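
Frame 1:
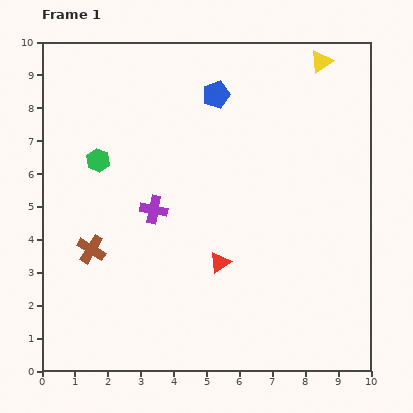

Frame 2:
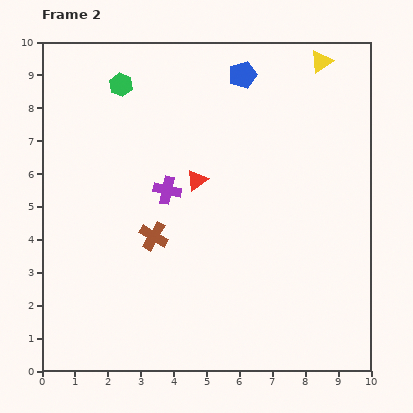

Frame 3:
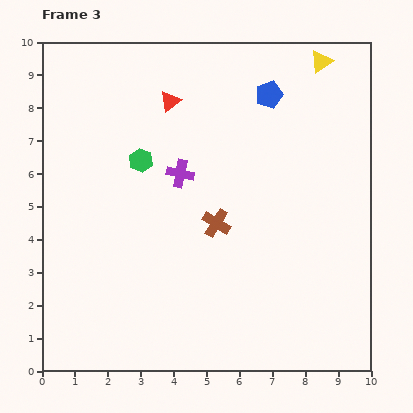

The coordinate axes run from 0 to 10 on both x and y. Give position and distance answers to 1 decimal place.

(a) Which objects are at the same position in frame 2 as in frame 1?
the yellow triangle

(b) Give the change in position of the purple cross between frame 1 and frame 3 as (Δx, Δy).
(0.8, 1.1)

The purple cross was at (3.4, 4.9) in frame 1 and (4.2, 6.0) in frame 3.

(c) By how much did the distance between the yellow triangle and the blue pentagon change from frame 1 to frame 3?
-1.5

Distance in frame 1: 3.4. Distance in frame 3: 1.9.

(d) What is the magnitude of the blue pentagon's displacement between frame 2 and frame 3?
1.0

The blue pentagon moved from (6.1, 9.0) to (6.9, 8.4), a distance of √(0.8² + 0.6²) ≈ 1.0.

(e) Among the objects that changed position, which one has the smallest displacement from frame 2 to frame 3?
the purple cross

(moved 0.6)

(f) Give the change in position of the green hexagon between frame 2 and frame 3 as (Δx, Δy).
(0.6, -2.3)

The green hexagon was at (2.4, 8.7) in frame 2 and (3.0, 6.4) in frame 3.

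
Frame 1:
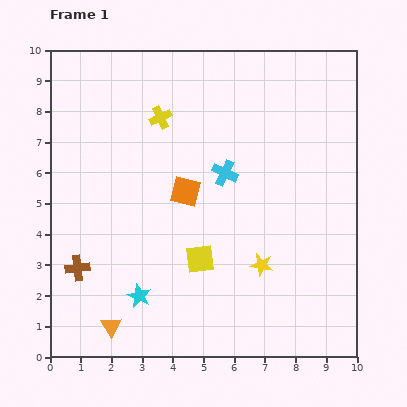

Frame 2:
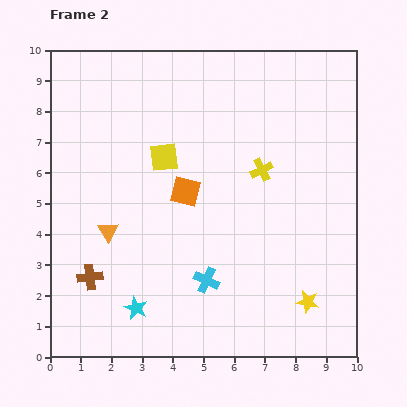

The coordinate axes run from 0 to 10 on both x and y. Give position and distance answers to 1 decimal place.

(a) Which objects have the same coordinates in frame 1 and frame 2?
the orange square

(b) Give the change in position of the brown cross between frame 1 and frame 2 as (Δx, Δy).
(0.4, -0.3)

The brown cross was at (0.9, 2.9) in frame 1 and (1.3, 2.6) in frame 2.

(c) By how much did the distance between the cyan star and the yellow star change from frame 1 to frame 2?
+1.5

Distance in frame 1: 4.1. Distance in frame 2: 5.6.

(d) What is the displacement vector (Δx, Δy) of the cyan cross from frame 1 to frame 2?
(-0.6, -3.5)

The cyan cross was at (5.7, 6.0) in frame 1 and (5.1, 2.5) in frame 2.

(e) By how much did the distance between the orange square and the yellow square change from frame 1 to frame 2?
-1.0

Distance in frame 1: 2.3. Distance in frame 2: 1.3.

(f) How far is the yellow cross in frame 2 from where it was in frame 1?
3.7

The yellow cross moved from (3.6, 7.8) to (6.9, 6.1), a distance of √(3.3² + 1.7²) ≈ 3.7.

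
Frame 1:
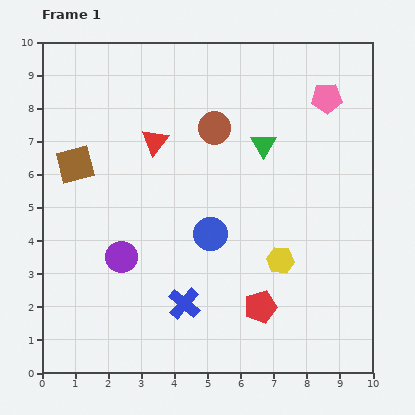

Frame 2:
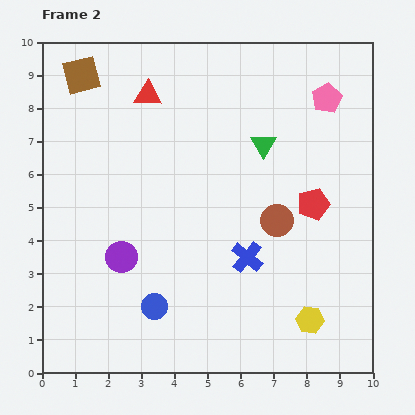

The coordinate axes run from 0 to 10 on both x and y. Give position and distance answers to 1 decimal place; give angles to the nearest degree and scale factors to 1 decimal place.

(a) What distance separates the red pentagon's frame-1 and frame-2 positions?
3.5

The red pentagon moved from (6.6, 2.0) to (8.2, 5.1), a distance of √(1.6² + 3.1²) ≈ 3.5.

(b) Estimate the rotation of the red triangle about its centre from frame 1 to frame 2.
52° clockwise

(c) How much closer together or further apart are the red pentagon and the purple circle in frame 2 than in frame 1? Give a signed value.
+1.5

Distance in frame 1: 4.5. Distance in frame 2: 6.0.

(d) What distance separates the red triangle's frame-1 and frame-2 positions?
1.4

The red triangle moved from (3.4, 7.0) to (3.2, 8.4), a distance of √(0.2² + 1.4²) ≈ 1.4.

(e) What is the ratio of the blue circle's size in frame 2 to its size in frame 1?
0.8×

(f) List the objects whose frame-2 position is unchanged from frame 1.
the green triangle, the purple circle, the pink pentagon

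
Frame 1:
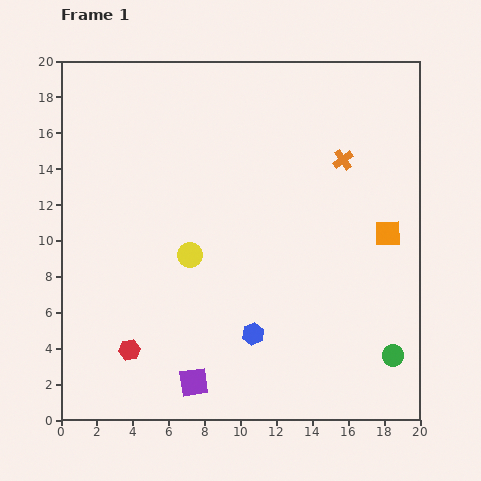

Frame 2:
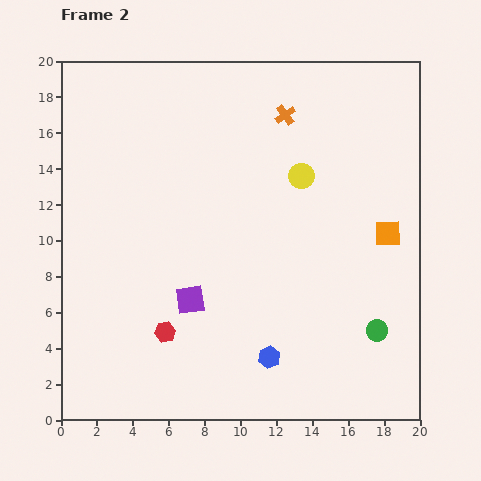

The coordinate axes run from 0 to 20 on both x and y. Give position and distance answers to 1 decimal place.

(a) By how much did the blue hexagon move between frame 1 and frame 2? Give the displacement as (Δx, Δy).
(0.9, -1.3)

The blue hexagon was at (10.7, 4.8) in frame 1 and (11.6, 3.5) in frame 2.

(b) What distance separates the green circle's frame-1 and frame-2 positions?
1.7

The green circle moved from (18.5, 3.6) to (17.6, 5.0), a distance of √(0.9² + 1.4²) ≈ 1.7.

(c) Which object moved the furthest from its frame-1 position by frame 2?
the yellow circle

(moved 7.6; next 4.6)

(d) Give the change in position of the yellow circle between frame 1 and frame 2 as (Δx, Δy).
(6.2, 4.4)

The yellow circle was at (7.2, 9.2) in frame 1 and (13.4, 13.6) in frame 2.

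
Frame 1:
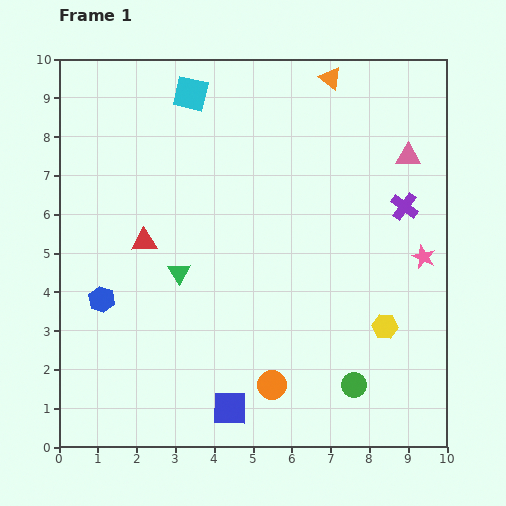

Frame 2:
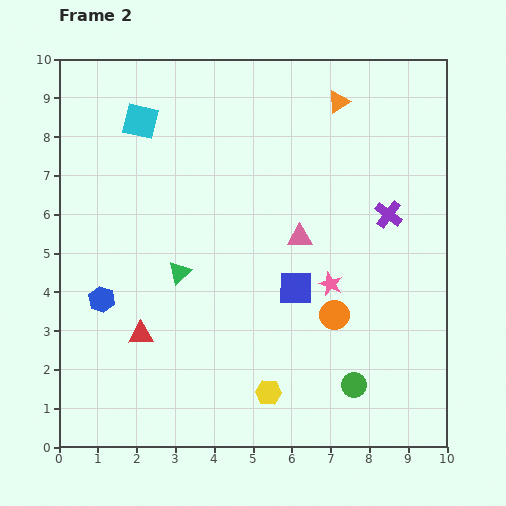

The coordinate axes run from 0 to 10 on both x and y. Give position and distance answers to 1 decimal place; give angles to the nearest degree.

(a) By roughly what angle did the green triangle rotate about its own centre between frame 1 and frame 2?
21° clockwise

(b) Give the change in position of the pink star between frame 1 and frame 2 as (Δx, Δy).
(-2.4, -0.7)

The pink star was at (9.4, 4.9) in frame 1 and (7.0, 4.2) in frame 2.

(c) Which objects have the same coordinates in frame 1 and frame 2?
the green circle, the blue hexagon, the green triangle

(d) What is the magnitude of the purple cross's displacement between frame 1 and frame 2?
0.4

The purple cross moved from (8.9, 6.2) to (8.5, 6.0), a distance of √(0.4² + 0.2²) ≈ 0.4.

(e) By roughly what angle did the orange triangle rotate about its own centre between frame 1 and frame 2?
52° clockwise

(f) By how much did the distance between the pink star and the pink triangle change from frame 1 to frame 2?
-1.2

Distance in frame 1: 2.6. Distance in frame 2: 1.4.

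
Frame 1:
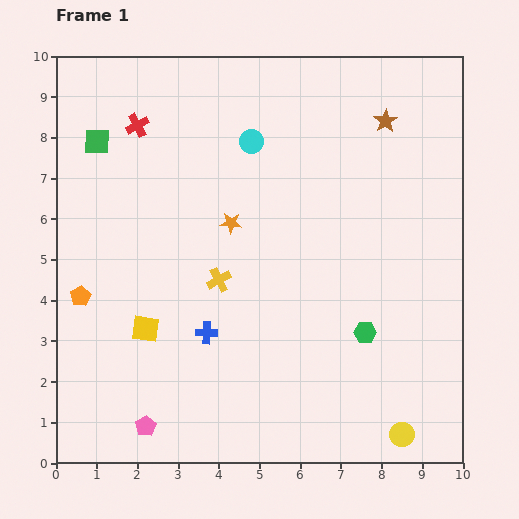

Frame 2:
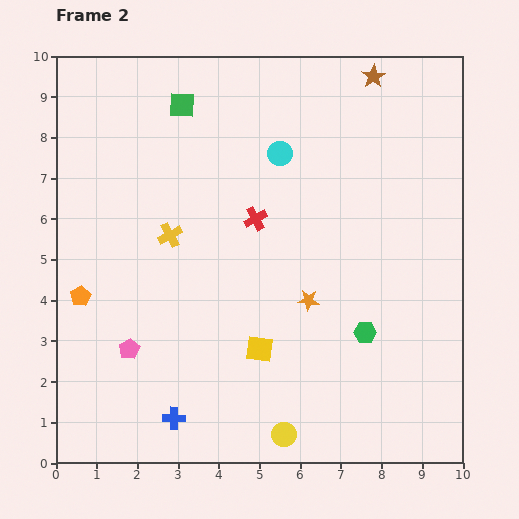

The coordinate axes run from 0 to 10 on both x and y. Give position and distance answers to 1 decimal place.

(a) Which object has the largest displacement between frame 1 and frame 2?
the red cross

(moved 3.7; next 2.9)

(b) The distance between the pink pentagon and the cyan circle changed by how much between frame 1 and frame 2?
-1.4

Distance in frame 1: 7.5. Distance in frame 2: 6.1.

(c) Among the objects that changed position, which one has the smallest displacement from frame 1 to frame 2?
the cyan circle

(moved 0.8)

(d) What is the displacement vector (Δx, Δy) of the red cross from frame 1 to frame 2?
(2.9, -2.3)

The red cross was at (2.0, 8.3) in frame 1 and (4.9, 6.0) in frame 2.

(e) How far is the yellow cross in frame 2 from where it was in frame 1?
1.6

The yellow cross moved from (4.0, 4.5) to (2.8, 5.6), a distance of √(1.2² + 1.1²) ≈ 1.6.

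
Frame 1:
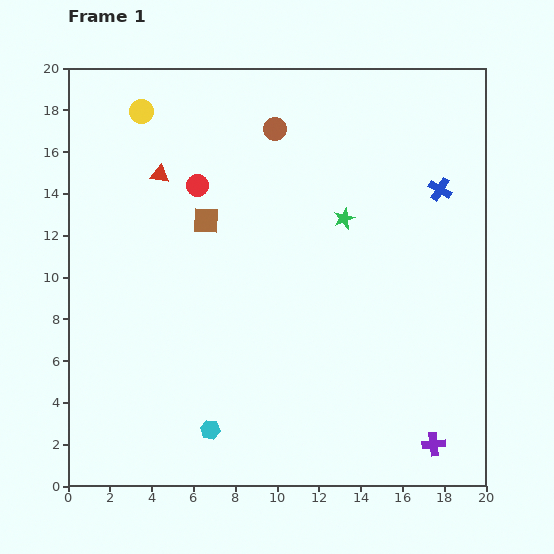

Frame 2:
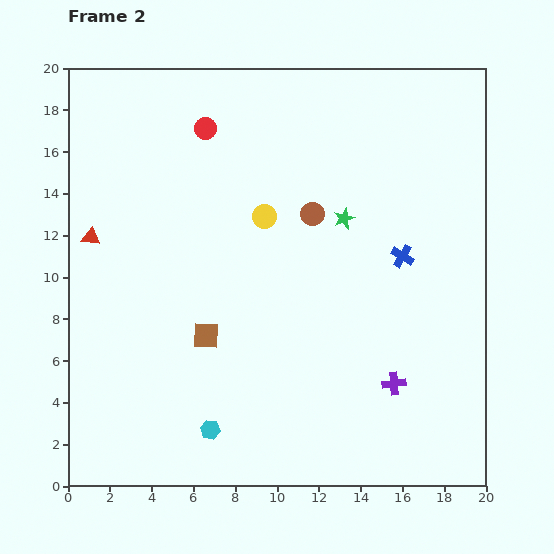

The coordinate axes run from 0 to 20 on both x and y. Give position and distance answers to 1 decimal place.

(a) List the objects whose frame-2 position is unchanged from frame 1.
the green star, the cyan hexagon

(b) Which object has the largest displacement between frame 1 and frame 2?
the yellow circle

(moved 7.7; next 5.5)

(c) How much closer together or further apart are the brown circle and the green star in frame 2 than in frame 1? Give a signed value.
-3.9

Distance in frame 1: 5.4. Distance in frame 2: 1.5.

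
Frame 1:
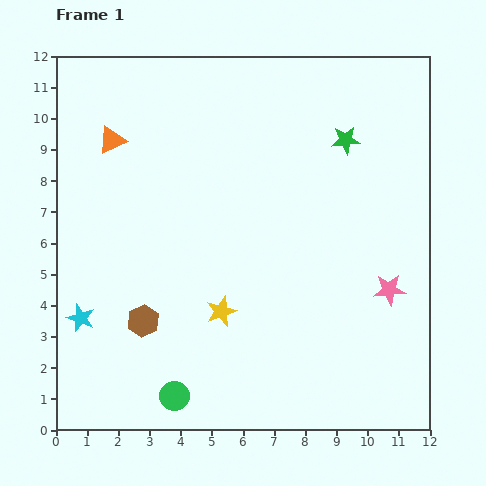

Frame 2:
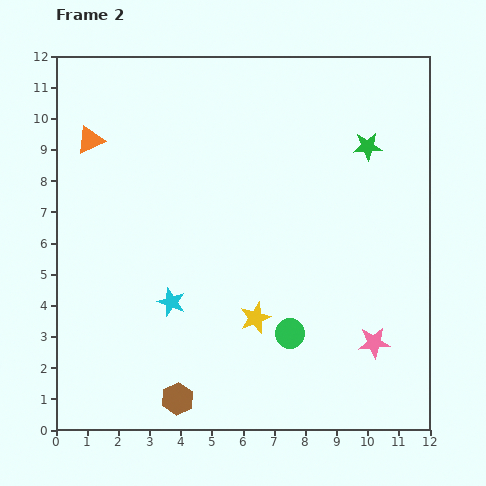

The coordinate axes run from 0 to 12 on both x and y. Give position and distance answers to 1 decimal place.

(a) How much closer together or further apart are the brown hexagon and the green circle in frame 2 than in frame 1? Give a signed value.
+1.6

Distance in frame 1: 2.6. Distance in frame 2: 4.2.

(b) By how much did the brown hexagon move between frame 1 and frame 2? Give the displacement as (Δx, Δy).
(1.1, -2.5)

The brown hexagon was at (2.8, 3.5) in frame 1 and (3.9, 1.0) in frame 2.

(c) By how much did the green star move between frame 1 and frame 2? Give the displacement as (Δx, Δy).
(0.7, -0.2)

The green star was at (9.3, 9.3) in frame 1 and (10.0, 9.1) in frame 2.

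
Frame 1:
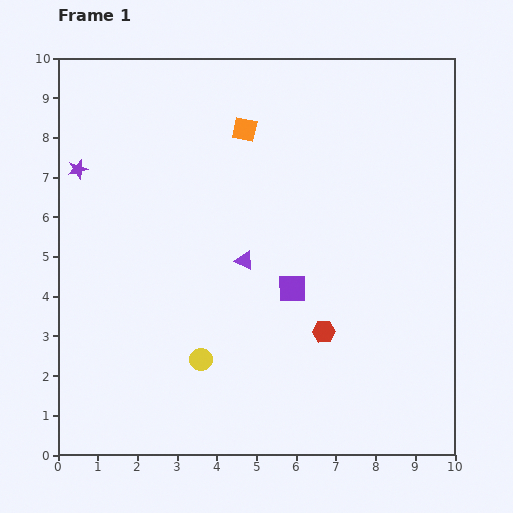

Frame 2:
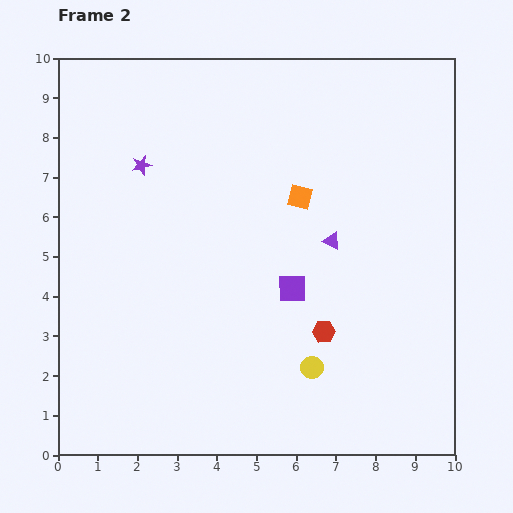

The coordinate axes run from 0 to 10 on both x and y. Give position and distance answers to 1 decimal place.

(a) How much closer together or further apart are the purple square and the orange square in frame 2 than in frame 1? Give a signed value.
-1.9

Distance in frame 1: 4.2. Distance in frame 2: 2.3.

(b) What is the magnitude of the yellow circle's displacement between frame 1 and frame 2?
2.8

The yellow circle moved from (3.6, 2.4) to (6.4, 2.2), a distance of √(2.8² + 0.2²) ≈ 2.8.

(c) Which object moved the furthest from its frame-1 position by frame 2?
the yellow circle

(moved 2.8; next 2.3)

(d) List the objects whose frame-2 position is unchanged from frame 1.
the red hexagon, the purple square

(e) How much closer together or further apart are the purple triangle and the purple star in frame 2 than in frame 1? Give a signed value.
+0.4

Distance in frame 1: 4.8. Distance in frame 2: 5.2.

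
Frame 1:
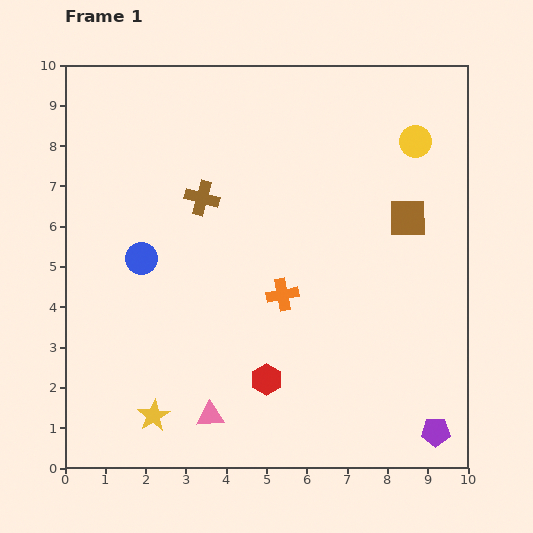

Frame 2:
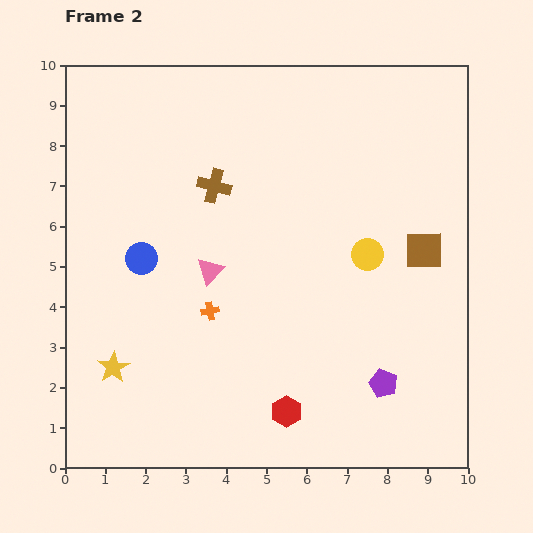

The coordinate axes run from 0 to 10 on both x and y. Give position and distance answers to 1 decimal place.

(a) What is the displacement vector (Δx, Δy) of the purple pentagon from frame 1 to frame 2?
(-1.3, 1.2)

The purple pentagon was at (9.2, 0.9) in frame 1 and (7.9, 2.1) in frame 2.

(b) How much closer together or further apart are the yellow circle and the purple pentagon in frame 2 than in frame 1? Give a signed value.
-4.0

Distance in frame 1: 7.2. Distance in frame 2: 3.2.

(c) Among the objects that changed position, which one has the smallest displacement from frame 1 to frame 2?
the brown cross

(moved 0.4)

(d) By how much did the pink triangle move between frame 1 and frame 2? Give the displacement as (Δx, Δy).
(0.0, 3.6)

The pink triangle was at (3.6, 1.3) in frame 1 and (3.6, 4.9) in frame 2.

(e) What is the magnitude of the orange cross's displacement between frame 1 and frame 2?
1.8

The orange cross moved from (5.4, 4.3) to (3.6, 3.9), a distance of √(1.8² + 0.4²) ≈ 1.8.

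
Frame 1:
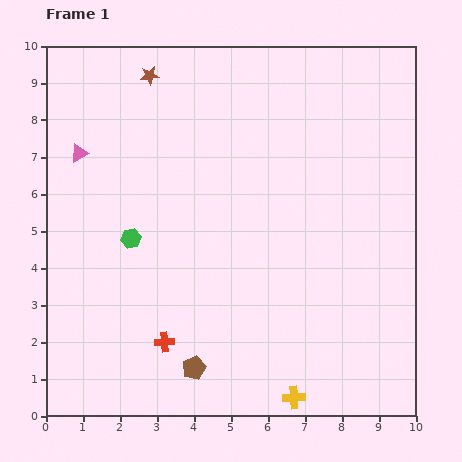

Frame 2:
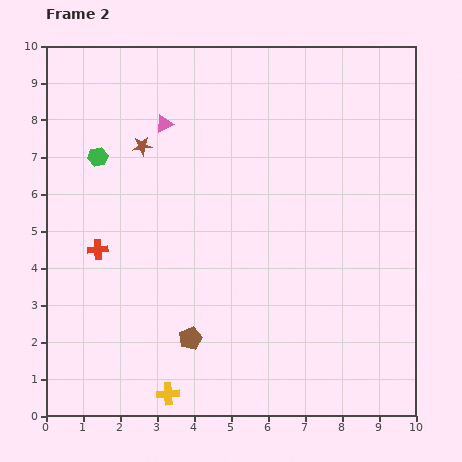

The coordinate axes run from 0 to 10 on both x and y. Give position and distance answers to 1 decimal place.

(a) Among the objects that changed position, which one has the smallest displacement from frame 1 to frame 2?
the brown pentagon

(moved 0.8)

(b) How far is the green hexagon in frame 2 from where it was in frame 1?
2.4

The green hexagon moved from (2.3, 4.8) to (1.4, 7.0), a distance of √(0.9² + 2.2²) ≈ 2.4.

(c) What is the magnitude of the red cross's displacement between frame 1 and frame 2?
3.1

The red cross moved from (3.2, 2.0) to (1.4, 4.5), a distance of √(1.8² + 2.5²) ≈ 3.1.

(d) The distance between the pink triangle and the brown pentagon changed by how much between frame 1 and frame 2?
-0.8

Distance in frame 1: 6.6. Distance in frame 2: 5.8.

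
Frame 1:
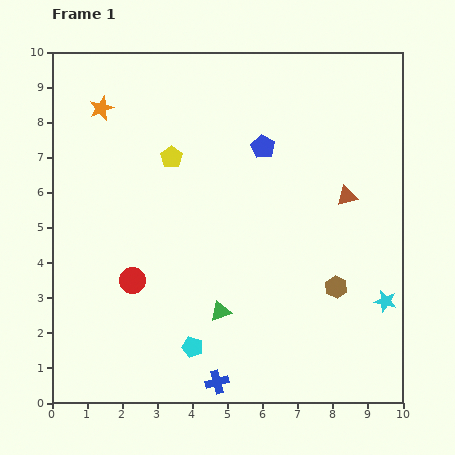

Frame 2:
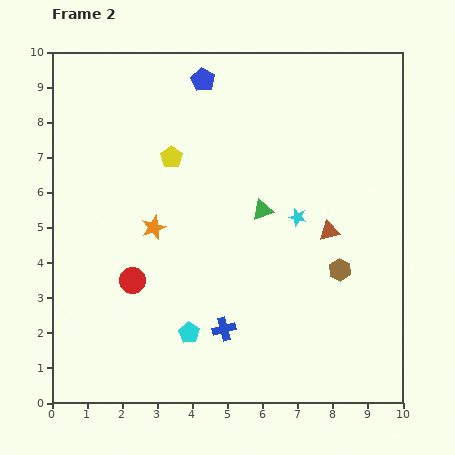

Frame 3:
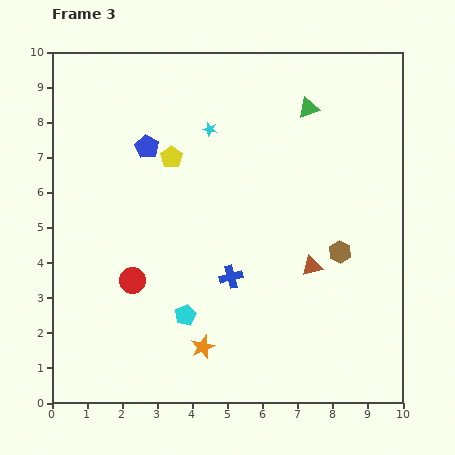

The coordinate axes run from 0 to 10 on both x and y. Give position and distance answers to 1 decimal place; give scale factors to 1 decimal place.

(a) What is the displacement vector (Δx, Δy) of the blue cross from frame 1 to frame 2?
(0.2, 1.5)

The blue cross was at (4.7, 0.6) in frame 1 and (4.9, 2.1) in frame 2.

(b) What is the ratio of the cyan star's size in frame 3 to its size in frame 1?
0.6×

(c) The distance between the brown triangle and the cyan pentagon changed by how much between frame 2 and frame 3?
-1.0

Distance in frame 2: 4.9. Distance in frame 3: 3.9.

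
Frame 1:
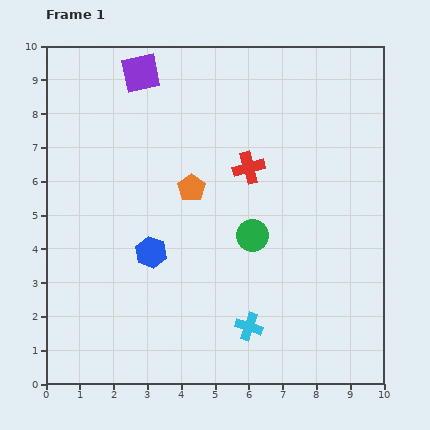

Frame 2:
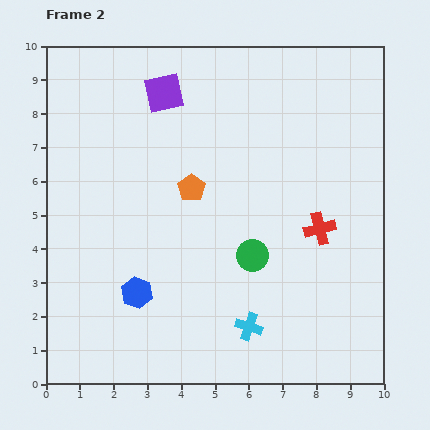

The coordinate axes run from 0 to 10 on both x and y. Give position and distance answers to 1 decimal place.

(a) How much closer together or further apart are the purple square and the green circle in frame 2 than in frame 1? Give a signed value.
-0.3

Distance in frame 1: 5.8. Distance in frame 2: 5.5.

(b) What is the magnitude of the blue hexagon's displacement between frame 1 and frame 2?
1.3

The blue hexagon moved from (3.1, 3.9) to (2.7, 2.7), a distance of √(0.4² + 1.2²) ≈ 1.3.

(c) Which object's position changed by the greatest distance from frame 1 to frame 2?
the red cross

(moved 2.8; next 1.3)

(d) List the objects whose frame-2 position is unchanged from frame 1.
the cyan cross, the orange pentagon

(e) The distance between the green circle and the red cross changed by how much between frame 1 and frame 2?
+0.2

Distance in frame 1: 2.0. Distance in frame 2: 2.2.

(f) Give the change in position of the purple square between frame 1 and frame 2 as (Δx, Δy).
(0.7, -0.6)

The purple square was at (2.8, 9.2) in frame 1 and (3.5, 8.6) in frame 2.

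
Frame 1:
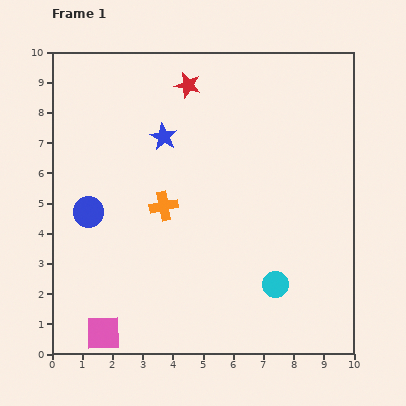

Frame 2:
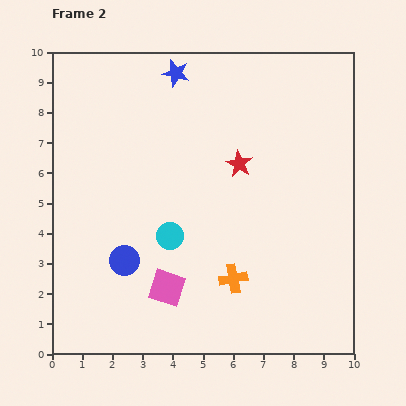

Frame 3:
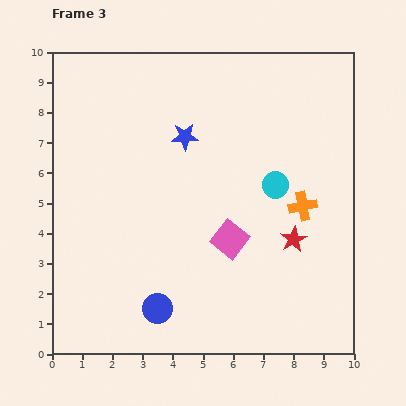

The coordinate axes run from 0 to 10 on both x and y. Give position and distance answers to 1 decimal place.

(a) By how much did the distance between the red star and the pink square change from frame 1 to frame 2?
-3.9

Distance in frame 1: 8.7. Distance in frame 2: 4.8.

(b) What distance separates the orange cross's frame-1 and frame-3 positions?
4.6

The orange cross moved from (3.7, 4.9) to (8.3, 4.9), a distance of √(4.6² + 0.0²) ≈ 4.6.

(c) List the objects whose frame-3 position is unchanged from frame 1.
none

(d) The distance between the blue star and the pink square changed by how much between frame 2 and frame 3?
-3.4

Distance in frame 2: 7.1. Distance in frame 3: 3.7.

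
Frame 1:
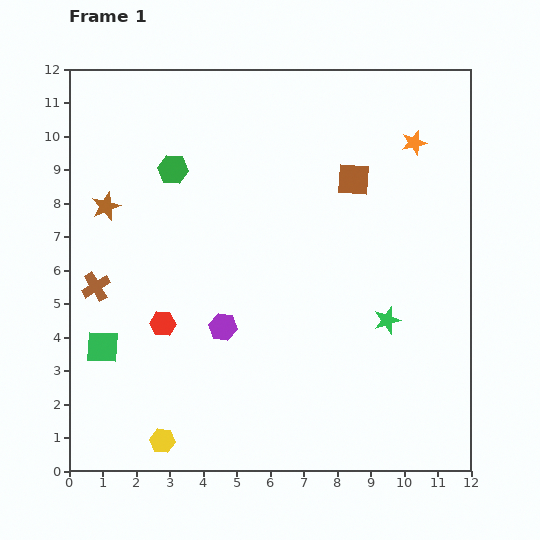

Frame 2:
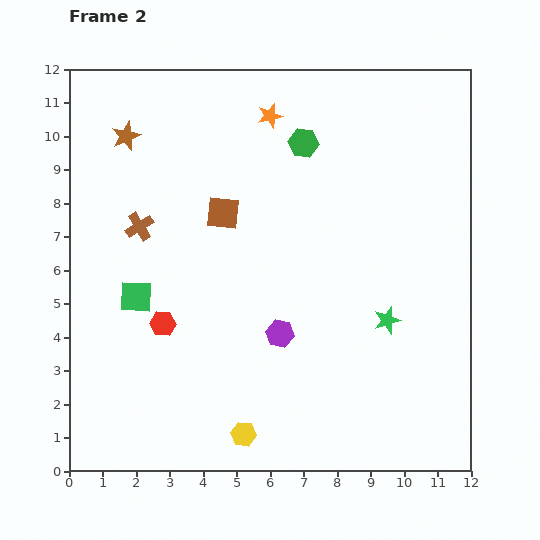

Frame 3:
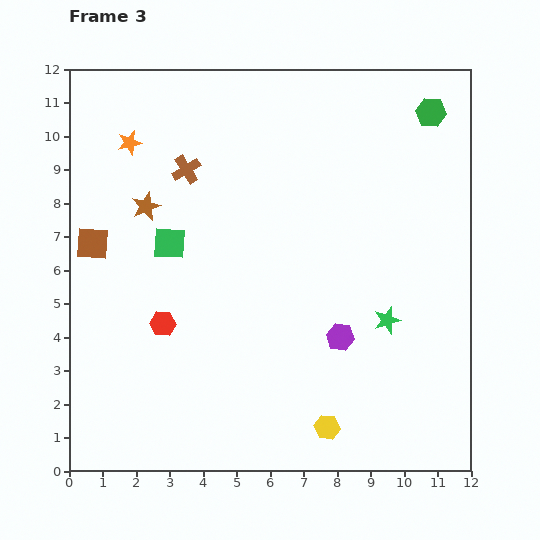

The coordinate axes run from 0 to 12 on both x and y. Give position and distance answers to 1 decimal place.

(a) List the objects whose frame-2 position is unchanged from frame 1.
the green star, the red hexagon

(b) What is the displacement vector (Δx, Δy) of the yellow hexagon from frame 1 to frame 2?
(2.4, 0.2)

The yellow hexagon was at (2.8, 0.9) in frame 1 and (5.2, 1.1) in frame 2.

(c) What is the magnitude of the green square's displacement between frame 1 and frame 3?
3.7

The green square moved from (1.0, 3.7) to (3.0, 6.8), a distance of √(2.0² + 3.1²) ≈ 3.7.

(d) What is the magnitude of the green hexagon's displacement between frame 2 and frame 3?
3.9

The green hexagon moved from (7.0, 9.8) to (10.8, 10.7), a distance of √(3.8² + 0.9²) ≈ 3.9.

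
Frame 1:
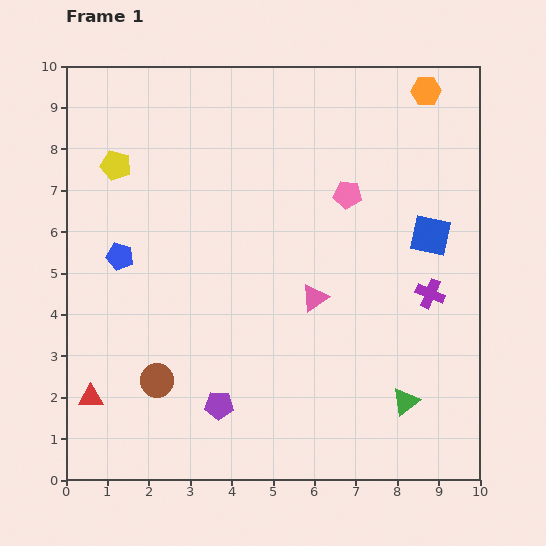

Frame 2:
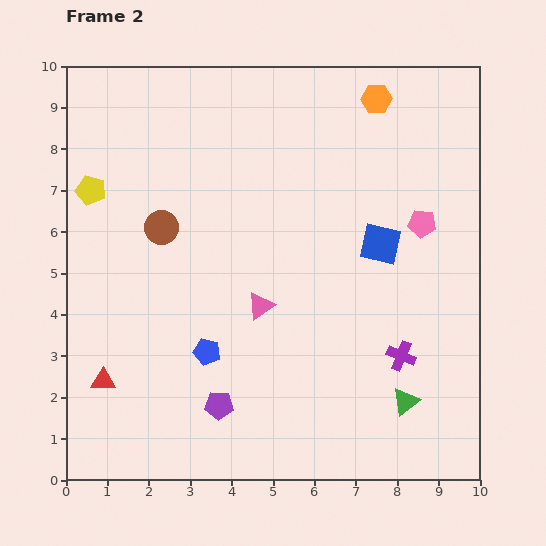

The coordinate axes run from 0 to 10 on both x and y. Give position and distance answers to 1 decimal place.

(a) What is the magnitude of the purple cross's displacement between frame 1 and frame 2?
1.7

The purple cross moved from (8.8, 4.5) to (8.1, 3.0), a distance of √(0.7² + 1.5²) ≈ 1.7.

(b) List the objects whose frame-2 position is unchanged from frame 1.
the green triangle, the purple pentagon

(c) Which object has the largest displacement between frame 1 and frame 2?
the brown circle

(moved 3.7; next 3.1)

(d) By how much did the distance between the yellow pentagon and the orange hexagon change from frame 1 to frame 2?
-0.5

Distance in frame 1: 7.7. Distance in frame 2: 7.2.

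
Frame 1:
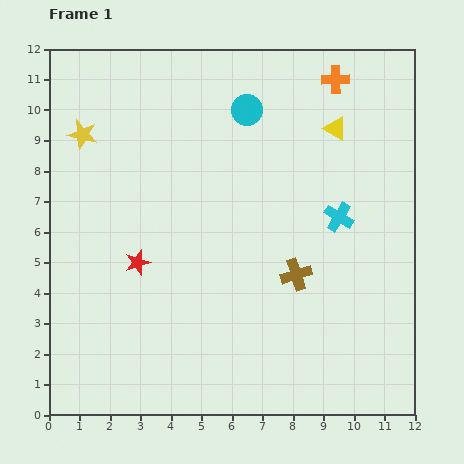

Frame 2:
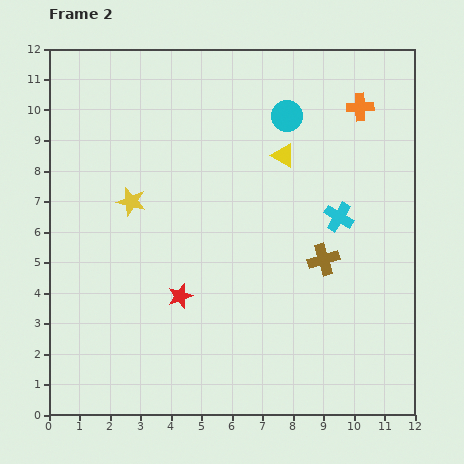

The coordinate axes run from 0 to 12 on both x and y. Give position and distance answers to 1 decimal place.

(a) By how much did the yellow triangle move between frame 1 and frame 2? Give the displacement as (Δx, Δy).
(-1.7, -0.9)

The yellow triangle was at (9.4, 9.4) in frame 1 and (7.7, 8.5) in frame 2.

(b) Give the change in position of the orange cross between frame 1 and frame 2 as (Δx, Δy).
(0.8, -0.9)

The orange cross was at (9.4, 11.0) in frame 1 and (10.2, 10.1) in frame 2.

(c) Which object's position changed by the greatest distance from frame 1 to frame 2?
the yellow star

(moved 2.7; next 1.9)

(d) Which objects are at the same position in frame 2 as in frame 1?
the cyan cross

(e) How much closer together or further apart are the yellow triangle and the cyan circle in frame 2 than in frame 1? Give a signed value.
-1.7

Distance in frame 1: 3.0. Distance in frame 2: 1.3.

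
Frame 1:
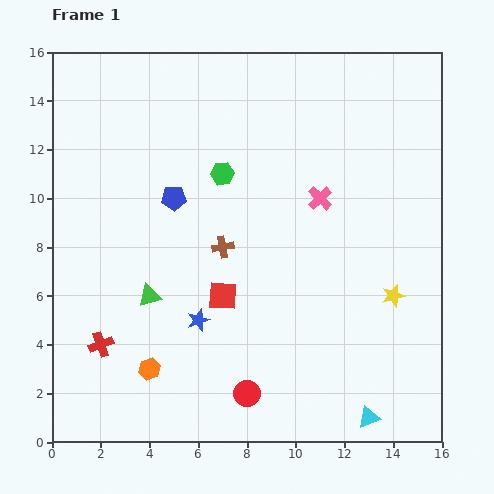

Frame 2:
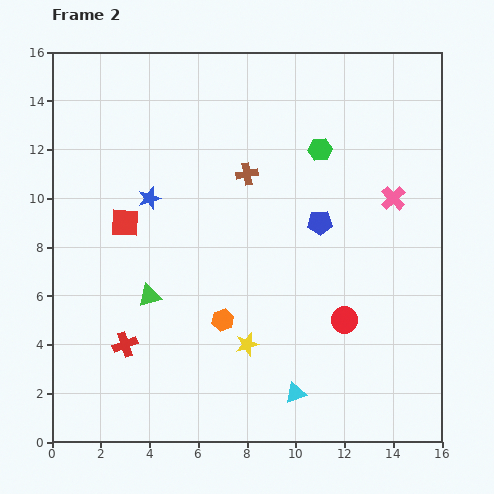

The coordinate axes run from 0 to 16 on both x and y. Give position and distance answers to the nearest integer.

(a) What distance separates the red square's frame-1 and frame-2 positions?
5

The red square moved from (7, 6) to (3, 9), a distance of √(4² + 3²) ≈ 5.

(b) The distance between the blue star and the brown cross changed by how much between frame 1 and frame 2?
+1

Distance in frame 1: 3. Distance in frame 2: 4.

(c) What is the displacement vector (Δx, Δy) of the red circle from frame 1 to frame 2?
(4, 3)

The red circle was at (8, 2) in frame 1 and (12, 5) in frame 2.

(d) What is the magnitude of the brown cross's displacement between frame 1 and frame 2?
3

The brown cross moved from (7, 8) to (8, 11), a distance of √(1² + 3²) ≈ 3.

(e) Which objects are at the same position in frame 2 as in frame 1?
the green triangle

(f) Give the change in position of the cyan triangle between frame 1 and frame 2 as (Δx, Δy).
(-3, 1)

The cyan triangle was at (13, 1) in frame 1 and (10, 2) in frame 2.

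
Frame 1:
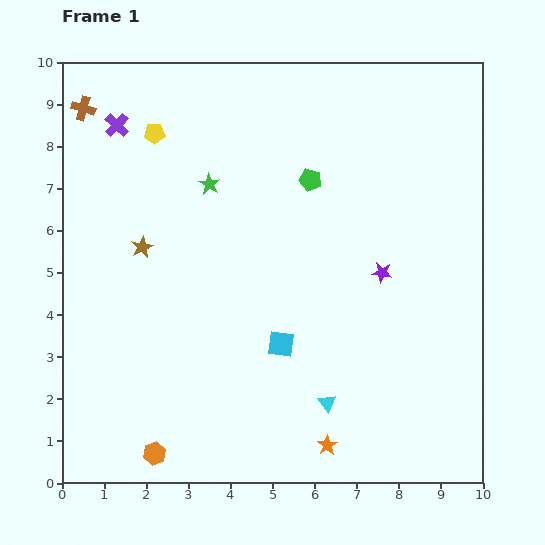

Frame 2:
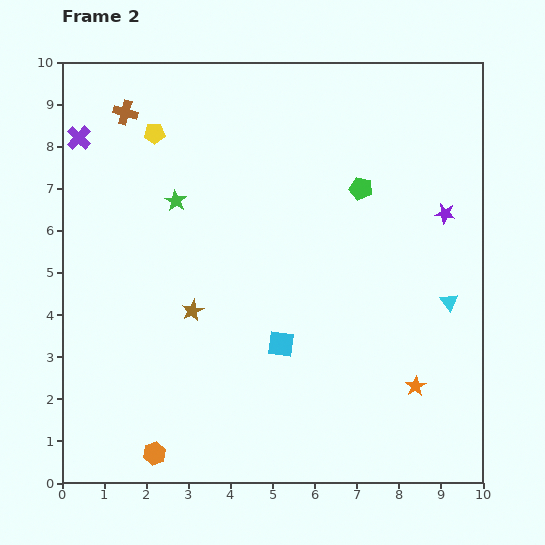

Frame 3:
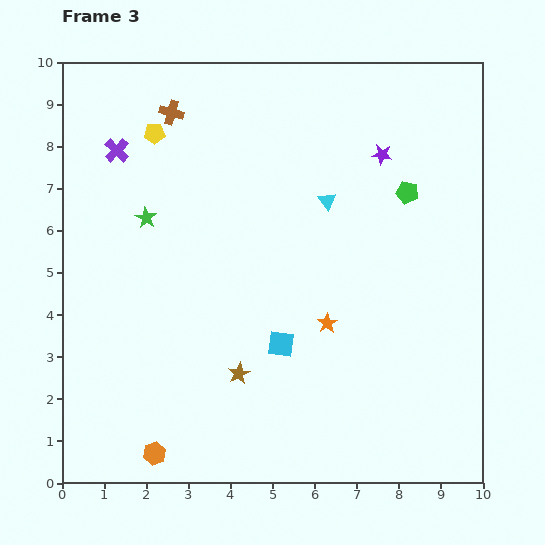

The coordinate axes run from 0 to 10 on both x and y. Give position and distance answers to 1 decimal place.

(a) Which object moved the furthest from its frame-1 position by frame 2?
the cyan triangle

(moved 3.8; next 2.5)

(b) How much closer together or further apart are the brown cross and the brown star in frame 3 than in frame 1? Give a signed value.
+2.8

Distance in frame 1: 3.6. Distance in frame 3: 6.4.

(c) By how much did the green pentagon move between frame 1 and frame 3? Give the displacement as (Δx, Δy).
(2.3, -0.3)

The green pentagon was at (5.9, 7.2) in frame 1 and (8.2, 6.9) in frame 3.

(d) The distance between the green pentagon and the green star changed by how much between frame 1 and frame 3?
+3.8

Distance in frame 1: 2.4. Distance in frame 3: 6.2.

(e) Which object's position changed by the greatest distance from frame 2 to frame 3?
the cyan triangle

(moved 3.8; next 2.6)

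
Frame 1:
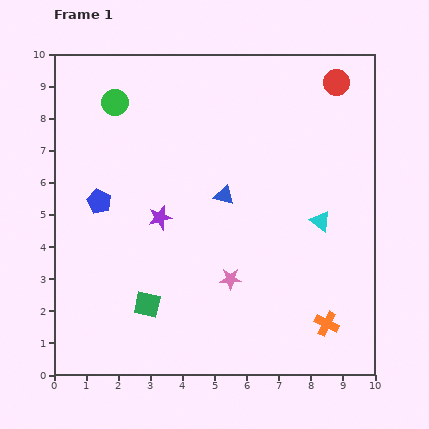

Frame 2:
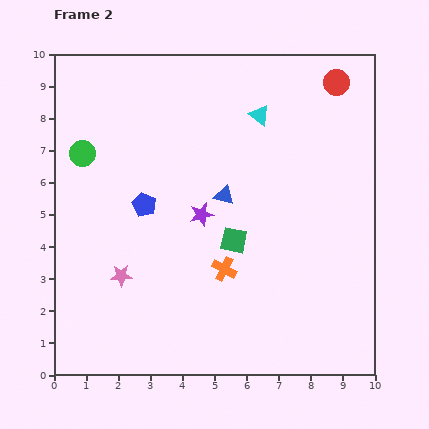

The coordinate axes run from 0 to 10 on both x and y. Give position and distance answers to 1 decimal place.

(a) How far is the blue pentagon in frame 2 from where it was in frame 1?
1.4

The blue pentagon moved from (1.4, 5.4) to (2.8, 5.3), a distance of √(1.4² + 0.1²) ≈ 1.4.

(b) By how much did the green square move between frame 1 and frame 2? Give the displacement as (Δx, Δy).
(2.7, 2.0)

The green square was at (2.9, 2.2) in frame 1 and (5.6, 4.2) in frame 2.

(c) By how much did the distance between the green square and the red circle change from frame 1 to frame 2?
-3.2

Distance in frame 1: 9.1. Distance in frame 2: 5.9.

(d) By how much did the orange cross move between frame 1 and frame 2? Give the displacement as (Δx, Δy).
(-3.2, 1.7)

The orange cross was at (8.5, 1.6) in frame 1 and (5.3, 3.3) in frame 2.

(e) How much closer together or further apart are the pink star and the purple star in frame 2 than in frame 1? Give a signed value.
+0.2

Distance in frame 1: 2.9. Distance in frame 2: 3.1.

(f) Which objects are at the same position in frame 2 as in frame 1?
the red circle, the blue triangle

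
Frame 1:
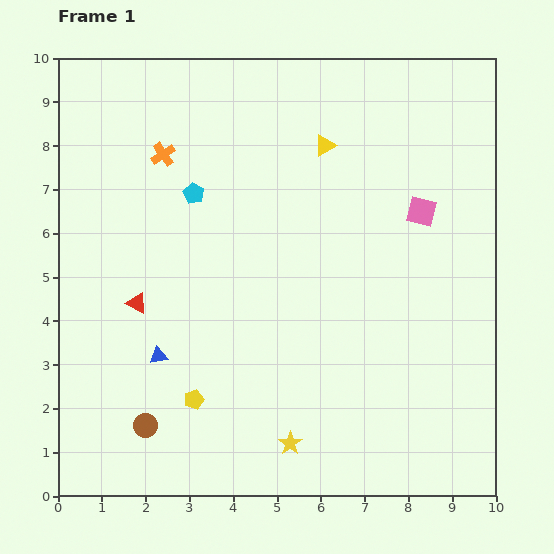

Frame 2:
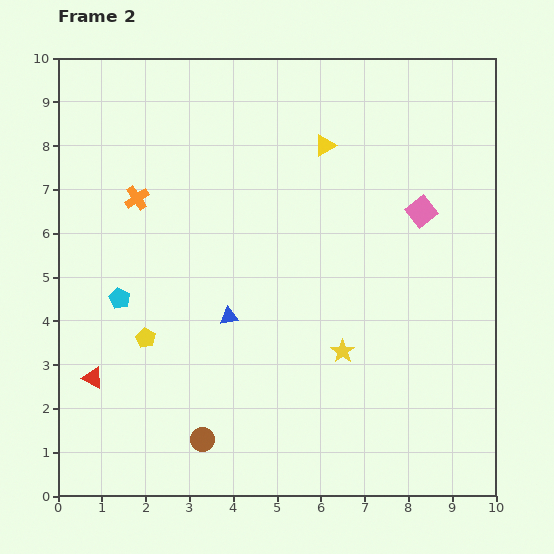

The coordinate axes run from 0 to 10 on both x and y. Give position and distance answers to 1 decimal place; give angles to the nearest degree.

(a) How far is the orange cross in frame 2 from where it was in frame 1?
1.2

The orange cross moved from (2.4, 7.8) to (1.8, 6.8), a distance of √(0.6² + 1.0²) ≈ 1.2.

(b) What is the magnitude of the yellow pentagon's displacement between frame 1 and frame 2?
1.8

The yellow pentagon moved from (3.1, 2.2) to (2.0, 3.6), a distance of √(1.1² + 1.4²) ≈ 1.8.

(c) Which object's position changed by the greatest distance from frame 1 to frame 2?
the cyan pentagon

(moved 2.9; next 2.4)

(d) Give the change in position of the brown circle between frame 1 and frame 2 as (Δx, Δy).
(1.3, -0.3)

The brown circle was at (2.0, 1.6) in frame 1 and (3.3, 1.3) in frame 2.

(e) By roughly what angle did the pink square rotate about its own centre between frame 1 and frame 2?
37° clockwise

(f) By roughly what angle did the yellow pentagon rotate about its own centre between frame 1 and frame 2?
25° counter-clockwise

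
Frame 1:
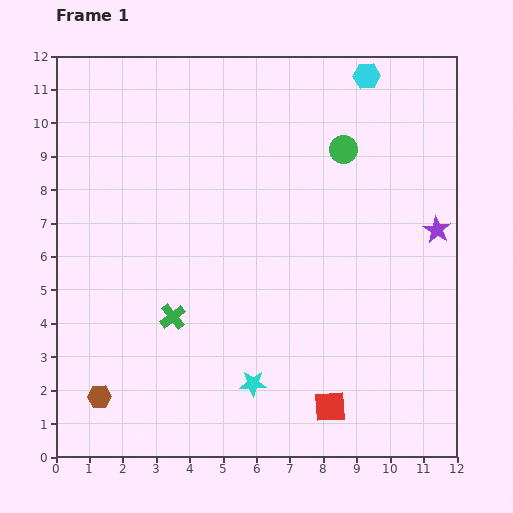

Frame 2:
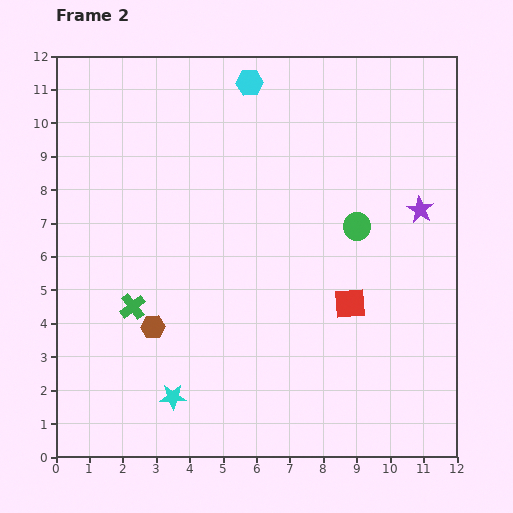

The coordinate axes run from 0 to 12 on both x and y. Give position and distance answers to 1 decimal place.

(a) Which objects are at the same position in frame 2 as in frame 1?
none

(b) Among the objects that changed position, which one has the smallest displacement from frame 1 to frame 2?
the purple star

(moved 0.8)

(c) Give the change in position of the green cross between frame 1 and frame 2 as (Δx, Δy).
(-1.2, 0.3)

The green cross was at (3.5, 4.2) in frame 1 and (2.3, 4.5) in frame 2.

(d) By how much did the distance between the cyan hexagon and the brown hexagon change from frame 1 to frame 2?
-4.6

Distance in frame 1: 12.5. Distance in frame 2: 7.9.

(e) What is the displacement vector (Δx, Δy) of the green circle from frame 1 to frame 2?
(0.4, -2.3)

The green circle was at (8.6, 9.2) in frame 1 and (9.0, 6.9) in frame 2.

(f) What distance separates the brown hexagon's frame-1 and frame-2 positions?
2.6

The brown hexagon moved from (1.3, 1.8) to (2.9, 3.9), a distance of √(1.6² + 2.1²) ≈ 2.6.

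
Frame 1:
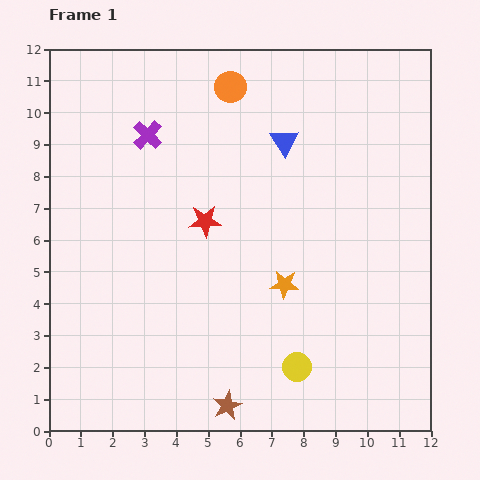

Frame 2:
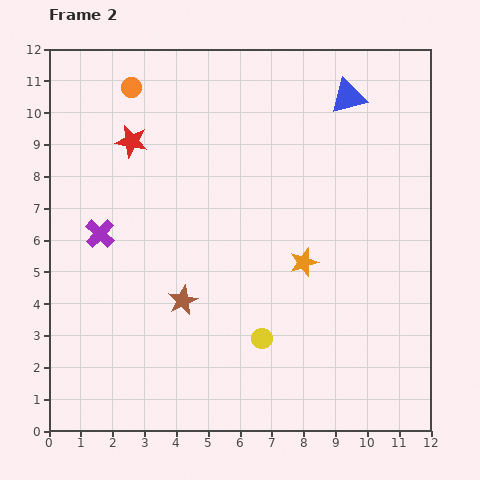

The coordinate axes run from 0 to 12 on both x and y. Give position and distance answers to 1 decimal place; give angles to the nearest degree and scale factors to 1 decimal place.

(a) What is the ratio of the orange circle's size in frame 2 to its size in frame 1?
0.6×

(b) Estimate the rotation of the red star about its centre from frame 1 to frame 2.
15° clockwise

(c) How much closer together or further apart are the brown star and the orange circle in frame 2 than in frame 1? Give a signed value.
-3.1

Distance in frame 1: 10.0. Distance in frame 2: 6.9.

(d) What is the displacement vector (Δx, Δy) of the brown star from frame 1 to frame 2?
(-1.4, 3.3)

The brown star was at (5.6, 0.8) in frame 1 and (4.2, 4.1) in frame 2.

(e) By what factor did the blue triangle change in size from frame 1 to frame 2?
1.3×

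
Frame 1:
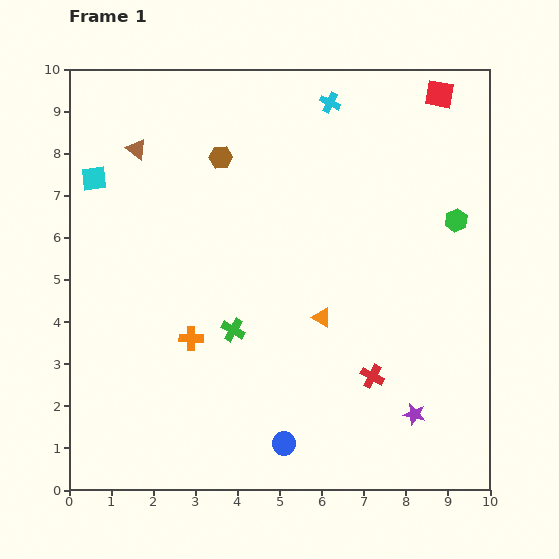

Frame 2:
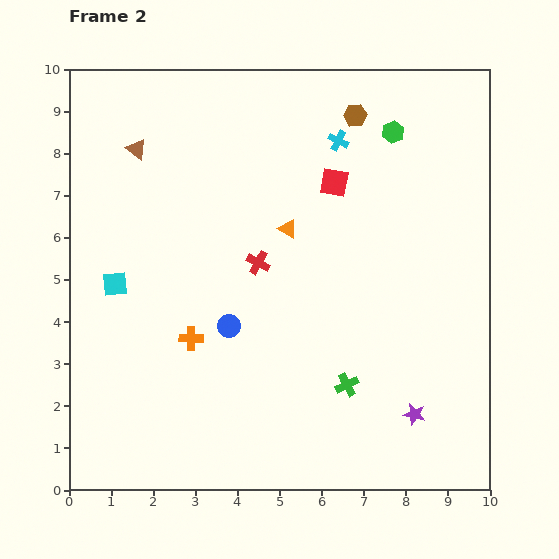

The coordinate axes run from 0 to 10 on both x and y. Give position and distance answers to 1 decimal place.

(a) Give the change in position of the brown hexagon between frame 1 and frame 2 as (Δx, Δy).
(3.2, 1.0)

The brown hexagon was at (3.6, 7.9) in frame 1 and (6.8, 8.9) in frame 2.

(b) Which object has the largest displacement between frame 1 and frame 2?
the red cross

(moved 3.8; next 3.4)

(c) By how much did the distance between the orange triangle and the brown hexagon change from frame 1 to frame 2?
-1.4

Distance in frame 1: 4.5. Distance in frame 2: 3.1.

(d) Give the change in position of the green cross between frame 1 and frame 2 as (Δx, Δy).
(2.7, -1.3)

The green cross was at (3.9, 3.8) in frame 1 and (6.6, 2.5) in frame 2.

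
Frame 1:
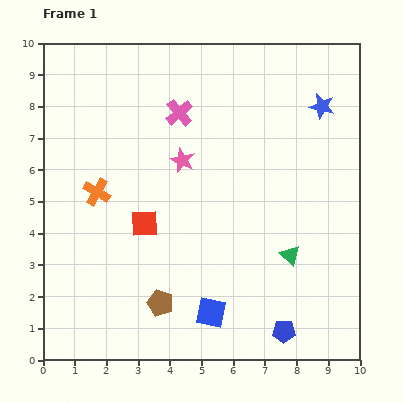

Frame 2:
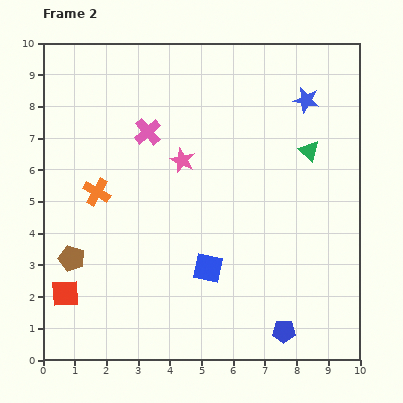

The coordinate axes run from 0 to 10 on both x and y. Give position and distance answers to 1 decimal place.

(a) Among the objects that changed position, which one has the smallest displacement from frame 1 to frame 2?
the blue star

(moved 0.5)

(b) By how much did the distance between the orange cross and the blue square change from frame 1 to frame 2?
-1.0

Distance in frame 1: 5.2. Distance in frame 2: 4.2.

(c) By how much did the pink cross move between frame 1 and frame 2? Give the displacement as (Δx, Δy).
(-1.0, -0.6)

The pink cross was at (4.3, 7.8) in frame 1 and (3.3, 7.2) in frame 2.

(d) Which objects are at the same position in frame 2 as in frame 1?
the blue pentagon, the orange cross, the pink star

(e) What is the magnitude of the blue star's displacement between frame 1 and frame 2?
0.5

The blue star moved from (8.8, 8.0) to (8.3, 8.2), a distance of √(0.5² + 0.2²) ≈ 0.5.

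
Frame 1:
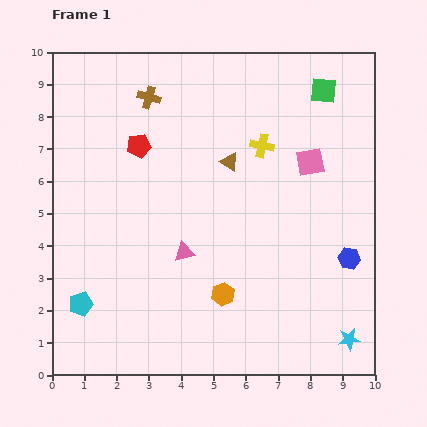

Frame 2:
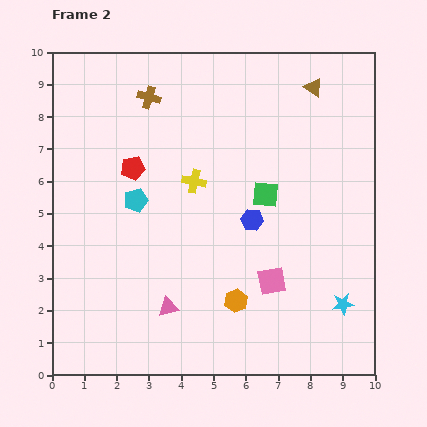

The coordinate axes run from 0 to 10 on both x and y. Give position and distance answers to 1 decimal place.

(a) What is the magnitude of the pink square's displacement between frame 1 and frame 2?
3.9

The pink square moved from (8.0, 6.6) to (6.8, 2.9), a distance of √(1.2² + 3.7²) ≈ 3.9.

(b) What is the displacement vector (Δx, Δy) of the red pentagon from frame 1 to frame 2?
(-0.2, -0.7)

The red pentagon was at (2.7, 7.1) in frame 1 and (2.5, 6.4) in frame 2.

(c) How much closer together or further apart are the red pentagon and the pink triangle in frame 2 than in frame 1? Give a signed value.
+0.8

Distance in frame 1: 3.6. Distance in frame 2: 4.4.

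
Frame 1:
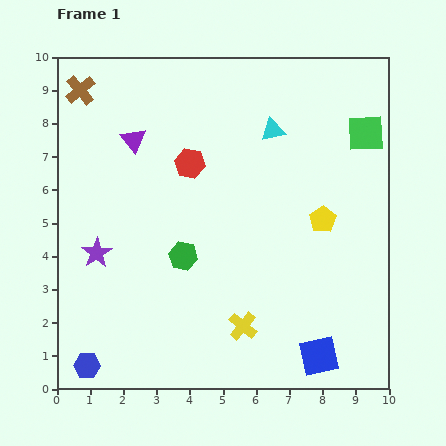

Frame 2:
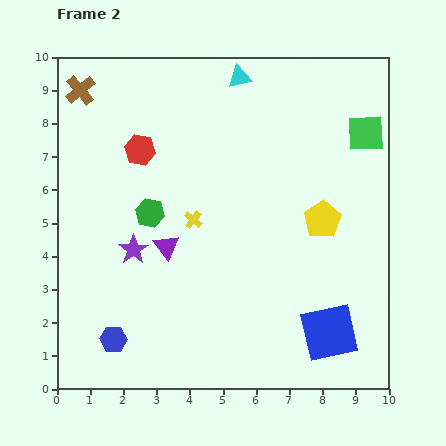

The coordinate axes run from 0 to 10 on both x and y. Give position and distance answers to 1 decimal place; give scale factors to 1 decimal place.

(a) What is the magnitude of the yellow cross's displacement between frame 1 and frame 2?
3.5

The yellow cross moved from (5.6, 1.9) to (4.1, 5.1), a distance of √(1.5² + 3.2²) ≈ 3.5.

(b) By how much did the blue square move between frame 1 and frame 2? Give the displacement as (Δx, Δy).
(0.3, 0.7)

The blue square was at (7.9, 1.0) in frame 1 and (8.2, 1.7) in frame 2.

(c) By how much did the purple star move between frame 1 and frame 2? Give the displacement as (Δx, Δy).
(1.1, 0.1)

The purple star was at (1.2, 4.1) in frame 1 and (2.3, 4.2) in frame 2.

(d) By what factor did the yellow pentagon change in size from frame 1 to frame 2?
1.4×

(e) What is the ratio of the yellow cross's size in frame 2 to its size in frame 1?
0.6×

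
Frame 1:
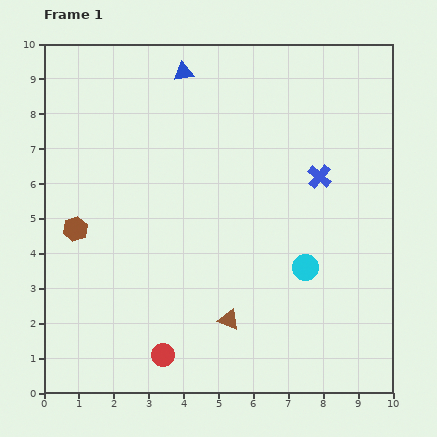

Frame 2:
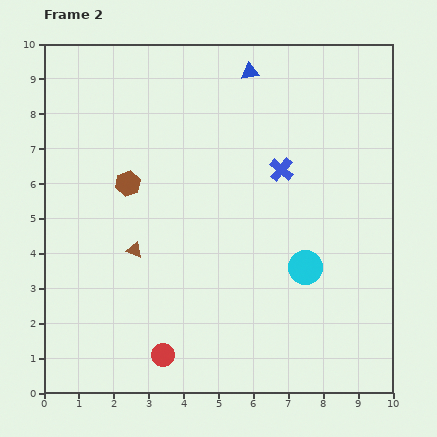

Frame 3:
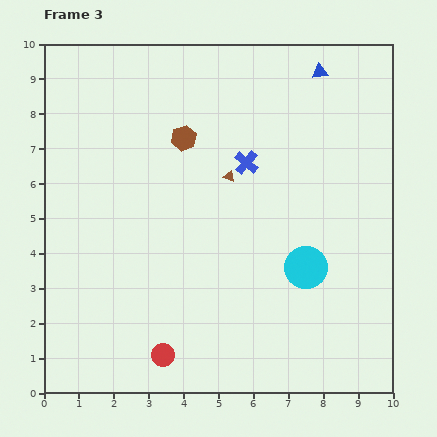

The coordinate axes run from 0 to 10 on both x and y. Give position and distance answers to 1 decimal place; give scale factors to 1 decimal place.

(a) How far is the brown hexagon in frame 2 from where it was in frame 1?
2.0

The brown hexagon moved from (0.9, 4.7) to (2.4, 6.0), a distance of √(1.5² + 1.3²) ≈ 2.0.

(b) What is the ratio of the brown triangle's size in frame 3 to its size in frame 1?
0.6×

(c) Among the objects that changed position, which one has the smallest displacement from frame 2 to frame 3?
the blue cross

(moved 1.0)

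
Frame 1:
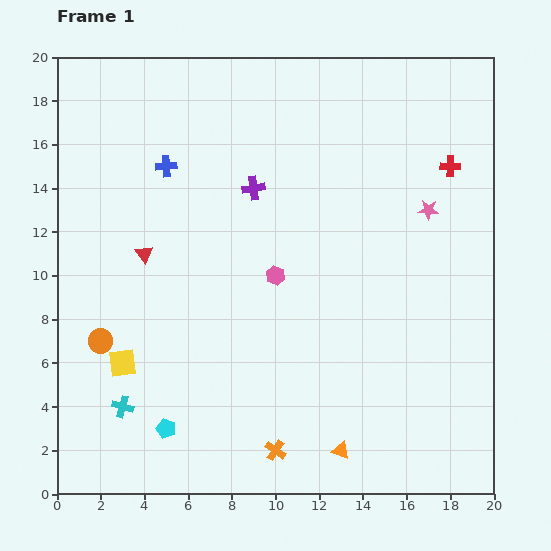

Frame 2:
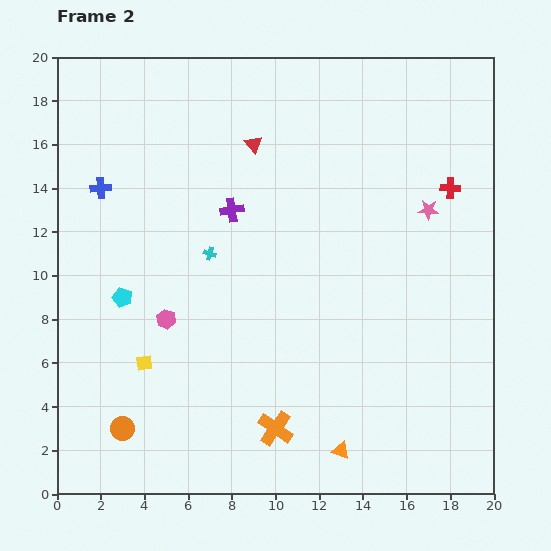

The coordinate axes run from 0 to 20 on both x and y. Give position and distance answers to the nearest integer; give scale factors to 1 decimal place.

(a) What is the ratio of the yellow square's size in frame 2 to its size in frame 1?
0.6×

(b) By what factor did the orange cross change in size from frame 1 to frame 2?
1.7×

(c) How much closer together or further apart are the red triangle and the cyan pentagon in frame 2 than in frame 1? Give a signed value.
+1

Distance in frame 1: 8. Distance in frame 2: 9.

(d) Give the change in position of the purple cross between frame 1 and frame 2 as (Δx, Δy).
(-1, -1)

The purple cross was at (9, 14) in frame 1 and (8, 13) in frame 2.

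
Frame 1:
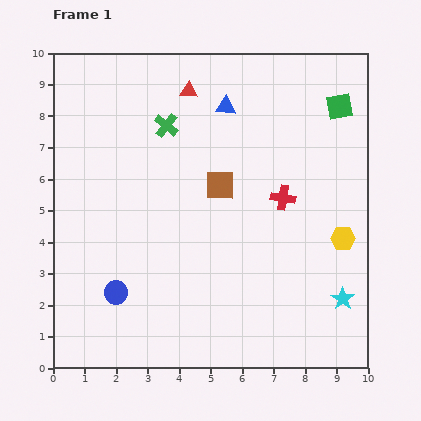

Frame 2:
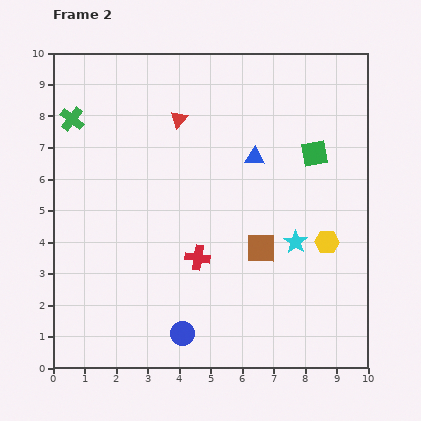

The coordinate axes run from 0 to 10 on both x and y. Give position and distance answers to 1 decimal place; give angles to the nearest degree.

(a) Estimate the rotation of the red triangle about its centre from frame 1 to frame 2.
53° counter-clockwise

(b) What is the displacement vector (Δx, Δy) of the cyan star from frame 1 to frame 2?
(-1.5, 1.8)

The cyan star was at (9.2, 2.2) in frame 1 and (7.7, 4.0) in frame 2.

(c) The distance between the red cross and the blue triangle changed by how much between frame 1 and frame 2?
+0.3

Distance in frame 1: 3.4. Distance in frame 2: 3.7.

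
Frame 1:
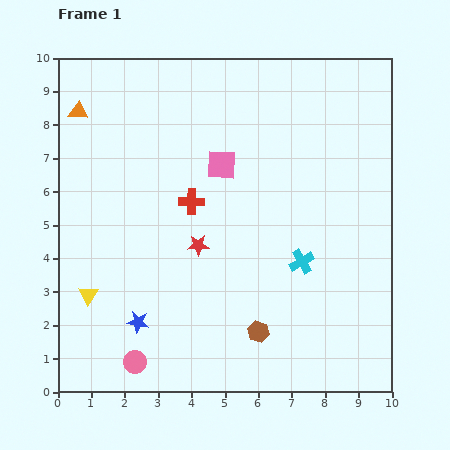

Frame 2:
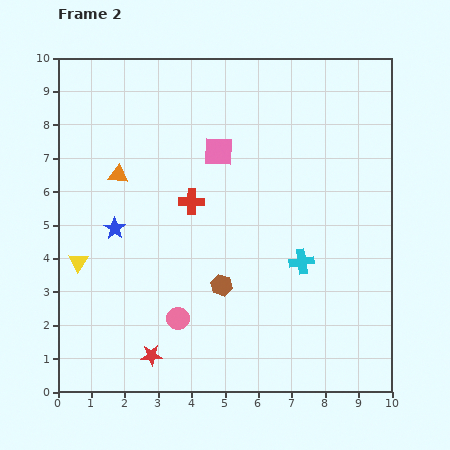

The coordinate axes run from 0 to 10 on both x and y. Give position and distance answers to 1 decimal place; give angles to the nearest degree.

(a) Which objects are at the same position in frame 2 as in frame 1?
the red cross, the cyan cross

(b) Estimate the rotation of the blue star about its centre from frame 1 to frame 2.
24° clockwise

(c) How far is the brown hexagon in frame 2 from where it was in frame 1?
1.8

The brown hexagon moved from (6.0, 1.8) to (4.9, 3.2), a distance of √(1.1² + 1.4²) ≈ 1.8.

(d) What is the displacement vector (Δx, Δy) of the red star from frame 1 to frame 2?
(-1.4, -3.3)

The red star was at (4.2, 4.4) in frame 1 and (2.8, 1.1) in frame 2.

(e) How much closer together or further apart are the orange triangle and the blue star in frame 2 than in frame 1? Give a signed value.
-5.0

Distance in frame 1: 6.6. Distance in frame 2: 1.6.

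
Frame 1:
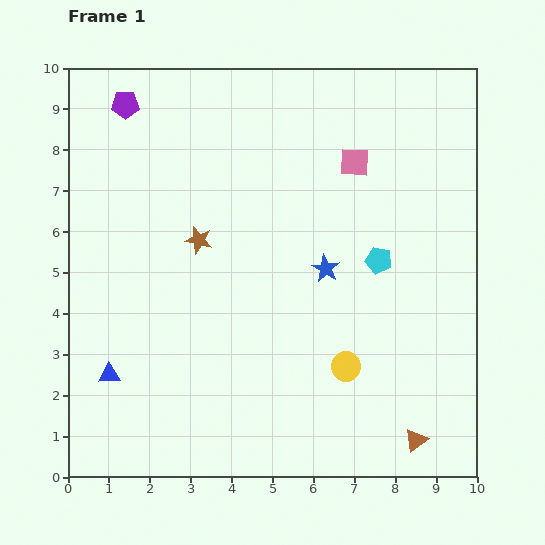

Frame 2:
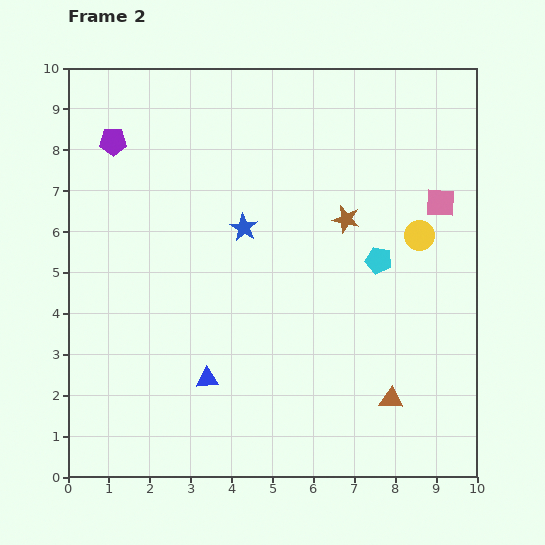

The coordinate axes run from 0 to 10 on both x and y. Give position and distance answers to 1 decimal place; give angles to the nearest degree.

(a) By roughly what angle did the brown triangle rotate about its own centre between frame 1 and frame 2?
42° clockwise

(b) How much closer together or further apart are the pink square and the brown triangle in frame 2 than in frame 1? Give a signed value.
-2.1

Distance in frame 1: 7.0. Distance in frame 2: 4.9.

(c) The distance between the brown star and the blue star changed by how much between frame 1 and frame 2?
-0.7

Distance in frame 1: 3.2. Distance in frame 2: 2.5.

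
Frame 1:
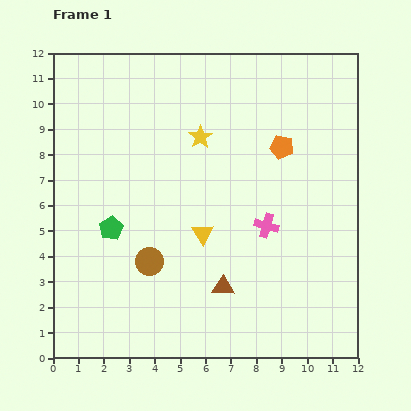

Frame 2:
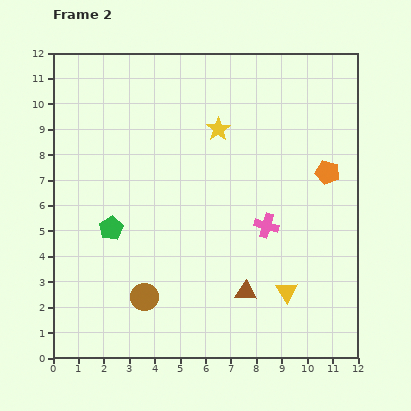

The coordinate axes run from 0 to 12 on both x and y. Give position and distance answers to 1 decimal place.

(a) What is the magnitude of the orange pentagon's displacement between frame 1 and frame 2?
2.1

The orange pentagon moved from (9.0, 8.3) to (10.8, 7.3), a distance of √(1.8² + 1.0²) ≈ 2.1.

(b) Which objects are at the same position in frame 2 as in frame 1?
the pink cross, the green pentagon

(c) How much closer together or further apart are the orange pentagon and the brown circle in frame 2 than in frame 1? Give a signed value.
+1.8

Distance in frame 1: 6.9. Distance in frame 2: 8.7.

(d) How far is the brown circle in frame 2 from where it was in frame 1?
1.4

The brown circle moved from (3.8, 3.8) to (3.6, 2.4), a distance of √(0.2² + 1.4²) ≈ 1.4.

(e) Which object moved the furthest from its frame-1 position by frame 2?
the yellow triangle

(moved 4.0; next 2.1)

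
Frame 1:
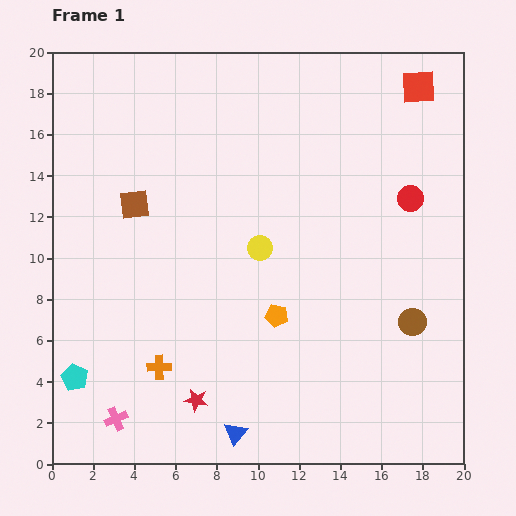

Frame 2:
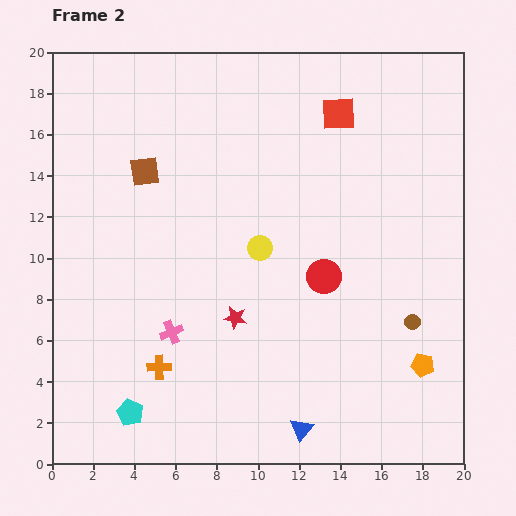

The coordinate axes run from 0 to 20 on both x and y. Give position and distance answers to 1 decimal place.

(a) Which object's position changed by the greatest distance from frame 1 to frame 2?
the orange pentagon

(moved 7.5; next 5.7)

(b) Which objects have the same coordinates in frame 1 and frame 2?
the yellow circle, the orange cross, the brown circle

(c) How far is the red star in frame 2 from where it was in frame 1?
4.4

The red star moved from (7.0, 3.1) to (8.9, 7.1), a distance of √(1.9² + 4.0²) ≈ 4.4.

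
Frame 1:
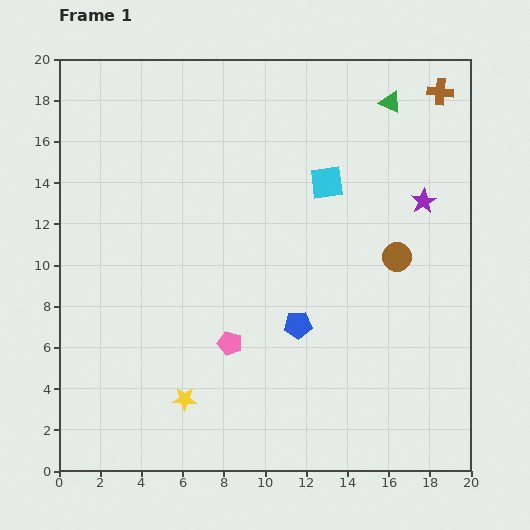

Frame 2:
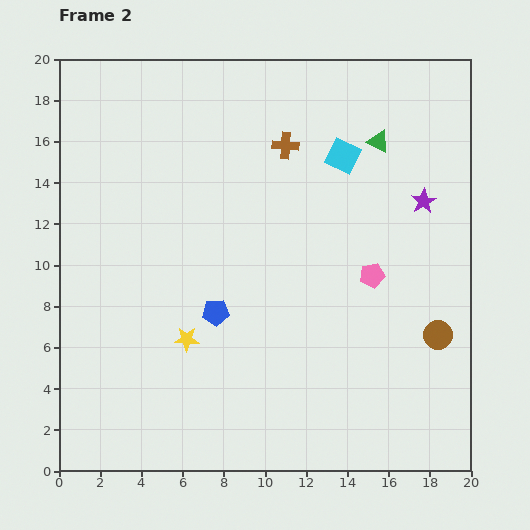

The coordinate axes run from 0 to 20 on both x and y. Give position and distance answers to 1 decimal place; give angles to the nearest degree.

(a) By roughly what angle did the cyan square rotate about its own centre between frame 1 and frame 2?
34° clockwise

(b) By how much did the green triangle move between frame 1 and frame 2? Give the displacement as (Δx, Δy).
(-0.6, -1.9)

The green triangle was at (16.1, 17.9) in frame 1 and (15.5, 16.0) in frame 2.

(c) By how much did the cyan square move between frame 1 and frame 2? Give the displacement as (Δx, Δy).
(0.8, 1.3)

The cyan square was at (13.0, 14.0) in frame 1 and (13.8, 15.3) in frame 2.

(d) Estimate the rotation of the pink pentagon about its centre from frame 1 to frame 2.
26° counter-clockwise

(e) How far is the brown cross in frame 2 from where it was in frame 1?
7.9

The brown cross moved from (18.5, 18.4) to (11.0, 15.8), a distance of √(7.5² + 2.6²) ≈ 7.9.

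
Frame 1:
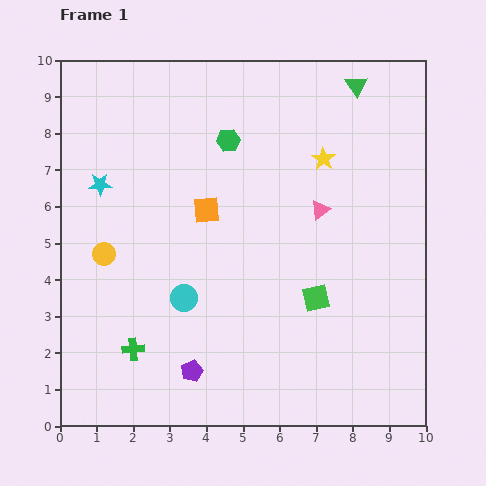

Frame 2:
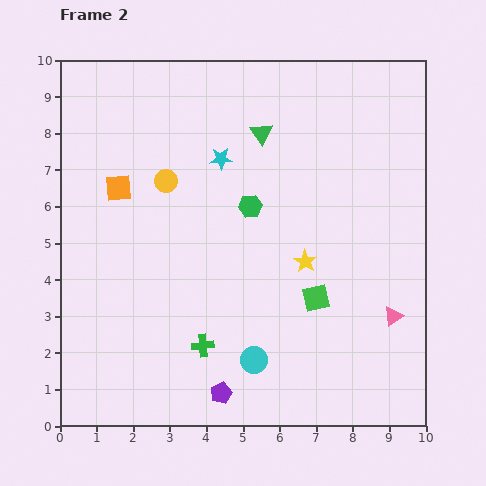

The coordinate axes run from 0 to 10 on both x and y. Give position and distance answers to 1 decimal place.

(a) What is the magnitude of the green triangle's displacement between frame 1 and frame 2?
2.9

The green triangle moved from (8.1, 9.3) to (5.5, 8.0), a distance of √(2.6² + 1.3²) ≈ 2.9.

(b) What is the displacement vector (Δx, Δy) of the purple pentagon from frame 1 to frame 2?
(0.8, -0.6)

The purple pentagon was at (3.6, 1.5) in frame 1 and (4.4, 0.9) in frame 2.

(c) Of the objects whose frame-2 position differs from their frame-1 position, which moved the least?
the purple pentagon

(moved 1.0)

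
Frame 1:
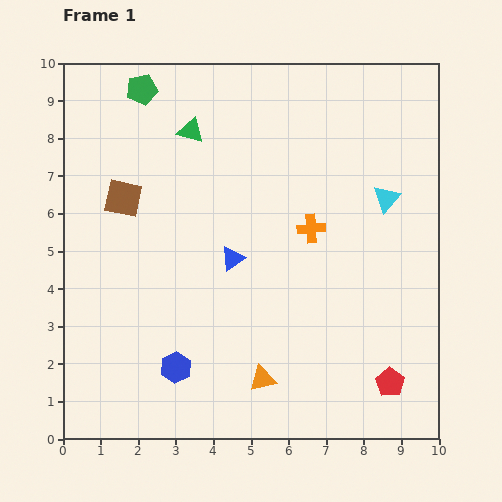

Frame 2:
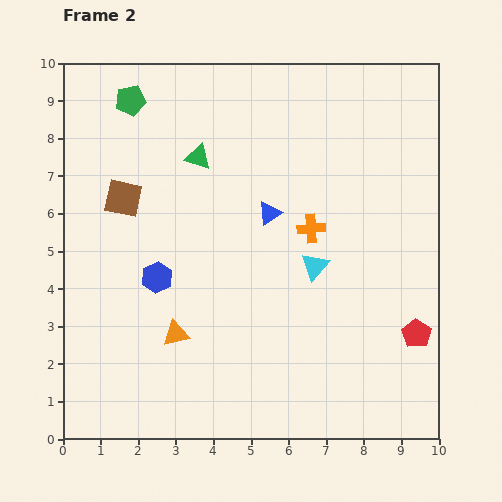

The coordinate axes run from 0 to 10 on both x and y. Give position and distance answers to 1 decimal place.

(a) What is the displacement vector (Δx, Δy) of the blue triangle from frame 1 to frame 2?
(1.0, 1.2)

The blue triangle was at (4.5, 4.8) in frame 1 and (5.5, 6.0) in frame 2.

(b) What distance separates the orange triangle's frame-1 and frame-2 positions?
2.6

The orange triangle moved from (5.3, 1.6) to (3.0, 2.8), a distance of √(2.3² + 1.2²) ≈ 2.6.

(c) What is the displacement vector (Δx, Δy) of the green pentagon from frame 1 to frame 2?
(-0.3, -0.3)

The green pentagon was at (2.1, 9.3) in frame 1 and (1.8, 9.0) in frame 2.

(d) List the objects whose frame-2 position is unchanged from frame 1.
the orange cross, the brown square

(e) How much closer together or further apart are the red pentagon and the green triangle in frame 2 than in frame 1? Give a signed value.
-1.0

Distance in frame 1: 8.5. Distance in frame 2: 7.5.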